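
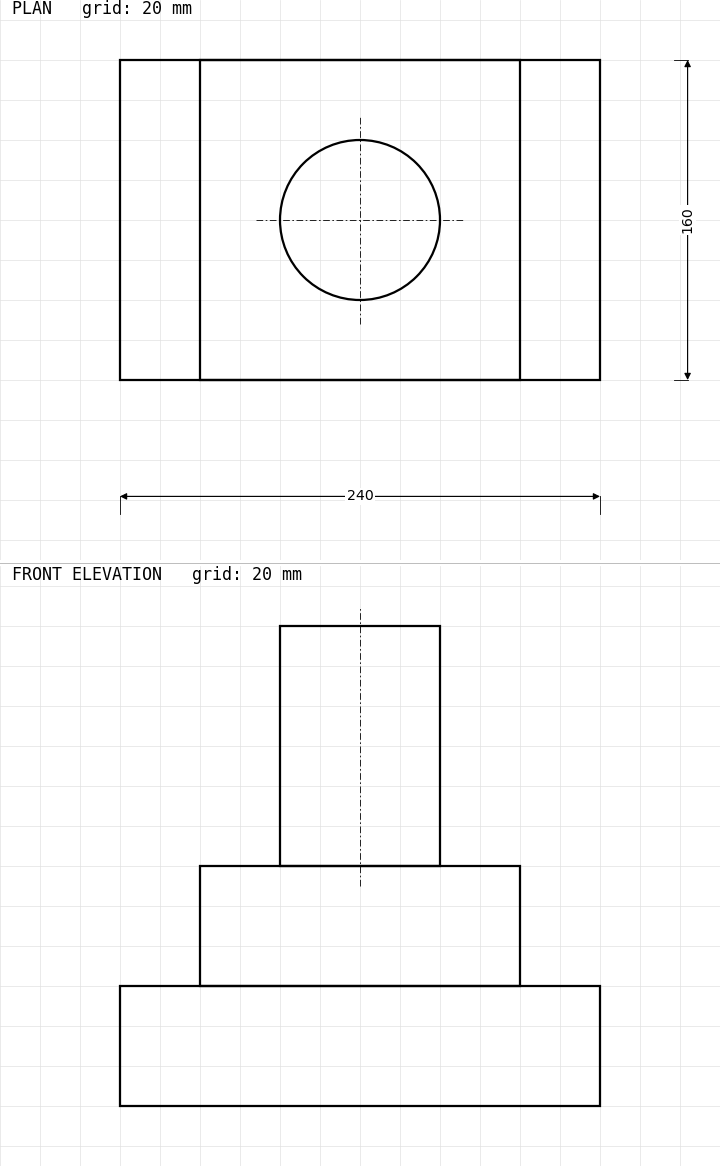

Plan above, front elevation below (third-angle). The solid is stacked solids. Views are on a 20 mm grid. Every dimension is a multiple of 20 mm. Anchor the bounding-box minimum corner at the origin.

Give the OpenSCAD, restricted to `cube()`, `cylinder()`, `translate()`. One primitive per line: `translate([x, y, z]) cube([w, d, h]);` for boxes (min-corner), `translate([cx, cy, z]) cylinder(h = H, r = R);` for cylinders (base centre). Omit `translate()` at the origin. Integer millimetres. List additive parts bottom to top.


cube([240, 160, 60]);
translate([40, 0, 60]) cube([160, 160, 60]);
translate([120, 80, 120]) cylinder(h = 120, r = 40);


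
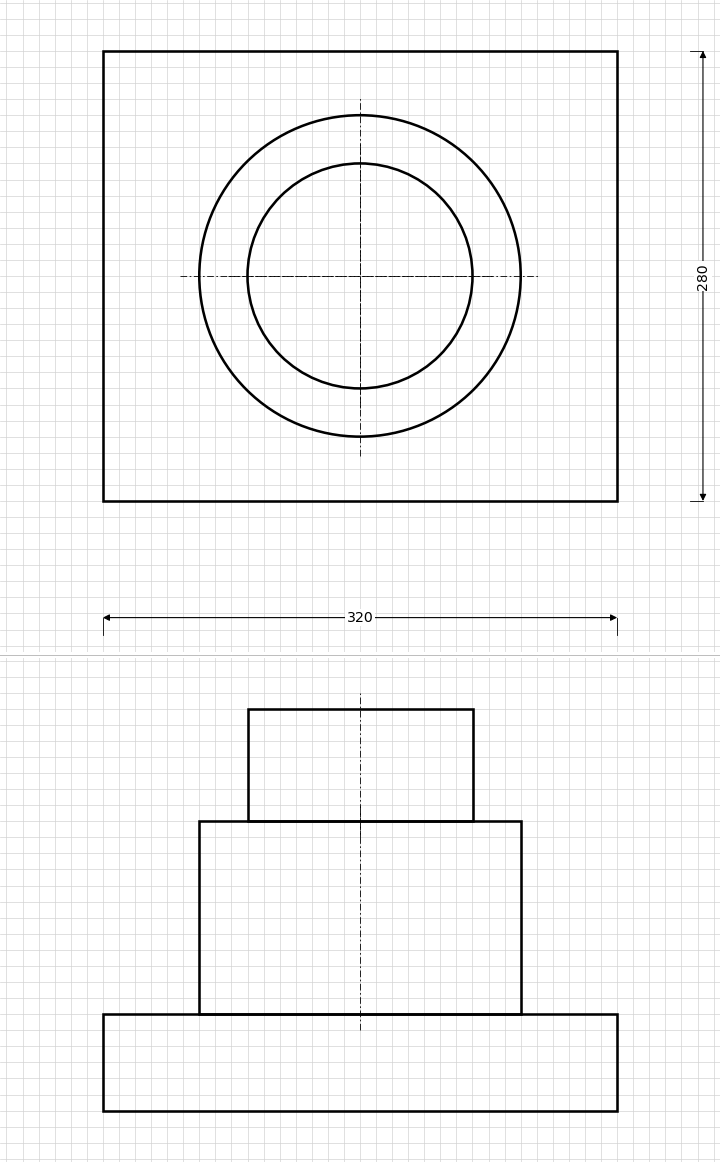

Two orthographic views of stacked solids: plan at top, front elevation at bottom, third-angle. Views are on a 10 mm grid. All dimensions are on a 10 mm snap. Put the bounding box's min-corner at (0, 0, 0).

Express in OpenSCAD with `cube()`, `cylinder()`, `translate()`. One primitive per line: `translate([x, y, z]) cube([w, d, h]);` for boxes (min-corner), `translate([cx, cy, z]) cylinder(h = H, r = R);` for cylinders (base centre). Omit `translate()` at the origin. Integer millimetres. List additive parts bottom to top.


cube([320, 280, 60]);
translate([160, 140, 60]) cylinder(h = 120, r = 100);
translate([160, 140, 180]) cylinder(h = 70, r = 70);


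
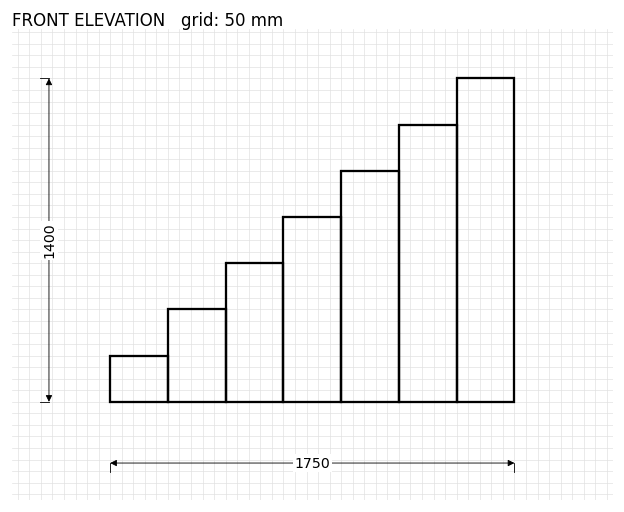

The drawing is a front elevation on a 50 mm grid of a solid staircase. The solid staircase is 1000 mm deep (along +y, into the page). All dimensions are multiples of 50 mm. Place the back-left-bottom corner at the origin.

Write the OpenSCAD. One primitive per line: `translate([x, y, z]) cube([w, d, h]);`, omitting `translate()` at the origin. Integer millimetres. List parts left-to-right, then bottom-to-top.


cube([250, 1000, 200]);
translate([250, 0, 0]) cube([250, 1000, 400]);
translate([500, 0, 0]) cube([250, 1000, 600]);
translate([750, 0, 0]) cube([250, 1000, 800]);
translate([1000, 0, 0]) cube([250, 1000, 1000]);
translate([1250, 0, 0]) cube([250, 1000, 1200]);
translate([1500, 0, 0]) cube([250, 1000, 1400]);


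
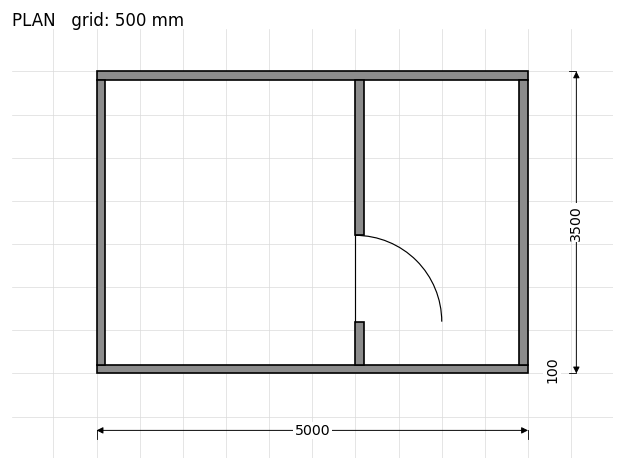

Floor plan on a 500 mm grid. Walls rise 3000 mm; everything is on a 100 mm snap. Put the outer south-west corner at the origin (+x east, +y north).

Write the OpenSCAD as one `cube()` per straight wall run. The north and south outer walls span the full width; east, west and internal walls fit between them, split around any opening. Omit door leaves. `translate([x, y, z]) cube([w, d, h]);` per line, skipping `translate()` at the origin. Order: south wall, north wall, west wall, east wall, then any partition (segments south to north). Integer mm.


cube([5000, 100, 3000]);
translate([0, 3400, 0]) cube([5000, 100, 3000]);
translate([0, 100, 0]) cube([100, 3300, 3000]);
translate([4900, 100, 0]) cube([100, 3300, 3000]);
translate([3000, 100, 0]) cube([100, 500, 3000]);
translate([3000, 1600, 0]) cube([100, 1800, 3000]);


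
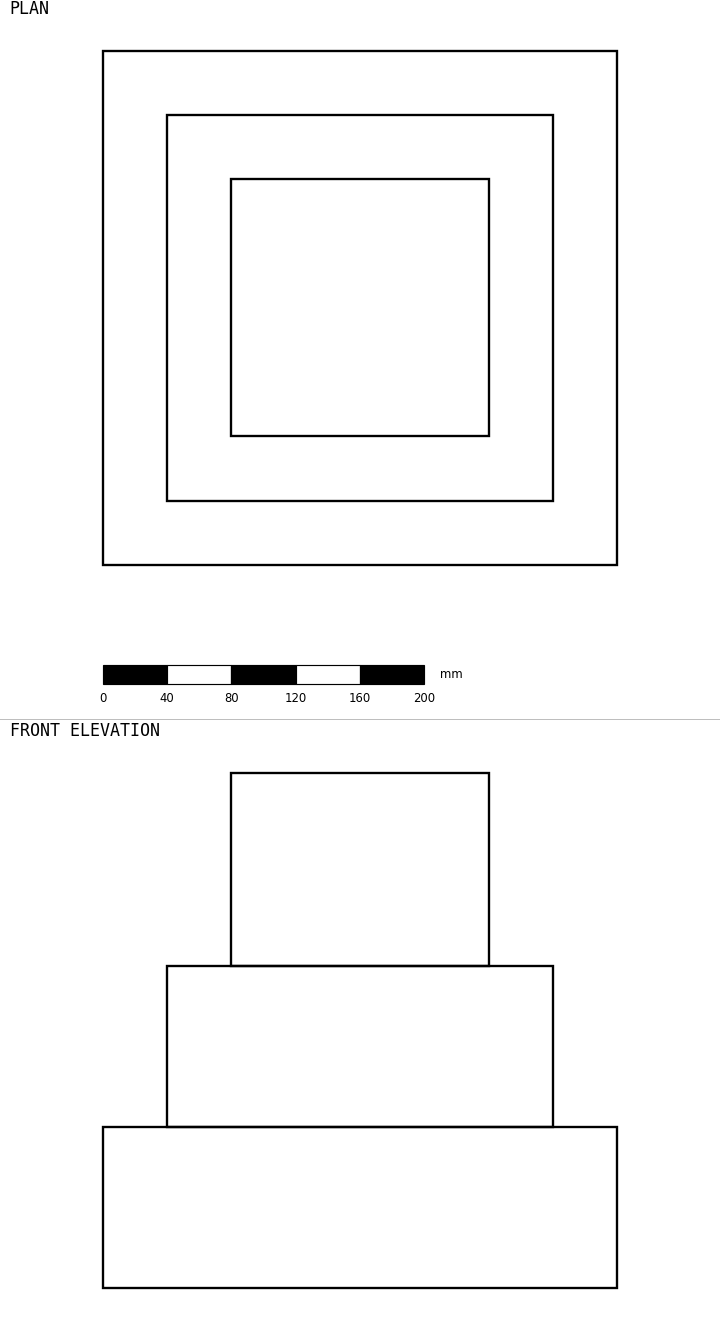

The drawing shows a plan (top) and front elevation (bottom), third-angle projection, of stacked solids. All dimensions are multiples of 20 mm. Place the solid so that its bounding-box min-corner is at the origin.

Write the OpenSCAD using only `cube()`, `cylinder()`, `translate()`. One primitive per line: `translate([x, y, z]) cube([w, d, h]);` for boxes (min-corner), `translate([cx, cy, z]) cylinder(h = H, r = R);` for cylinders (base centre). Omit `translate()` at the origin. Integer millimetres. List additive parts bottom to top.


cube([320, 320, 100]);
translate([40, 40, 100]) cube([240, 240, 100]);
translate([80, 80, 200]) cube([160, 160, 120]);


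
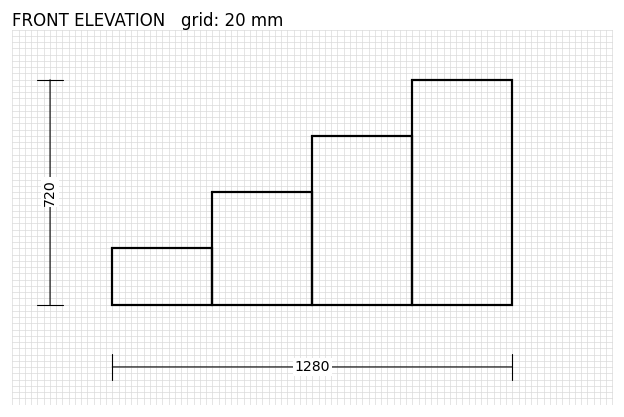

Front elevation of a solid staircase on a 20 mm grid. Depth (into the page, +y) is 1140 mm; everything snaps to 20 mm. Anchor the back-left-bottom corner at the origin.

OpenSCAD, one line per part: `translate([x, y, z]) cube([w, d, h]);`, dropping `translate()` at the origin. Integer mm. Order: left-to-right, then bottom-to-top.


cube([320, 1140, 180]);
translate([320, 0, 0]) cube([320, 1140, 360]);
translate([640, 0, 0]) cube([320, 1140, 540]);
translate([960, 0, 0]) cube([320, 1140, 720]);


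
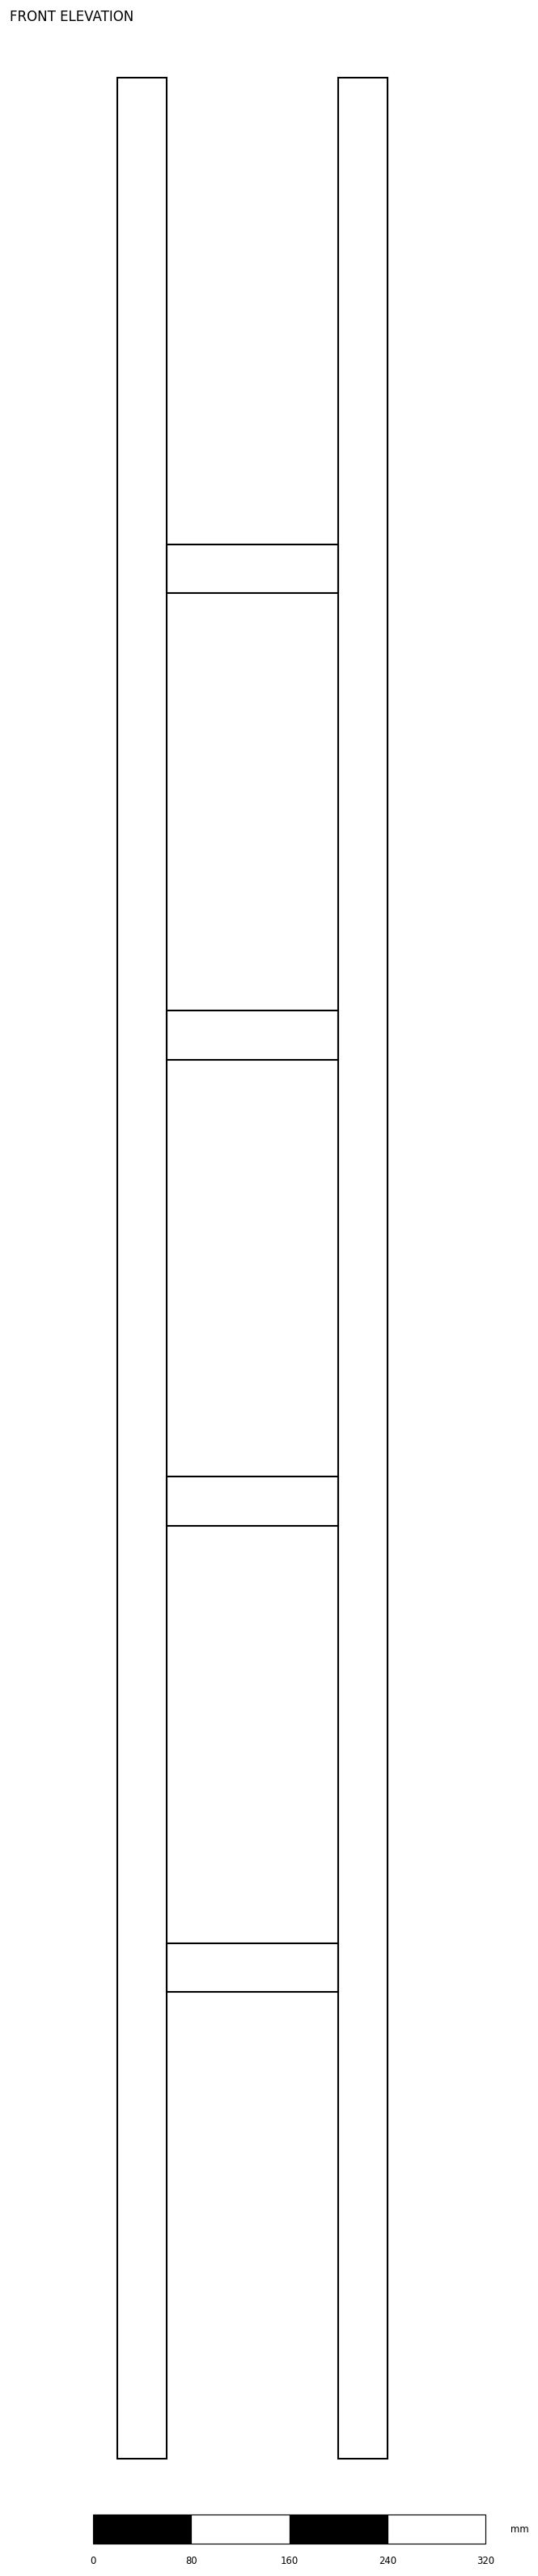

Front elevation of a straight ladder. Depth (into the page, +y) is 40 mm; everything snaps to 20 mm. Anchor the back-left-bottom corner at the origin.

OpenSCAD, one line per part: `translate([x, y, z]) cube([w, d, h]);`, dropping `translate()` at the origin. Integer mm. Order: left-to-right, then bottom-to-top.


cube([40, 40, 1940]);
translate([40, 0, 380]) cube([140, 40, 40]);
translate([40, 0, 760]) cube([140, 40, 40]);
translate([40, 0, 1140]) cube([140, 40, 40]);
translate([40, 0, 1520]) cube([140, 40, 40]);
translate([180, 0, 0]) cube([40, 40, 1940]);


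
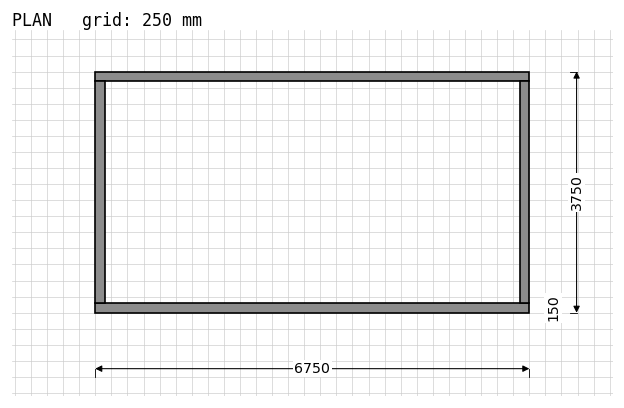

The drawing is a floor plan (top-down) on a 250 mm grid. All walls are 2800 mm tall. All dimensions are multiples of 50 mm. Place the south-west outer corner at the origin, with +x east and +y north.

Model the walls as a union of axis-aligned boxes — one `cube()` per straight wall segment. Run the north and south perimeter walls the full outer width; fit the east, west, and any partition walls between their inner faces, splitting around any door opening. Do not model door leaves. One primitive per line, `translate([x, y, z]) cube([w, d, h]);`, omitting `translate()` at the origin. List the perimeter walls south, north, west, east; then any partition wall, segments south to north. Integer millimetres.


cube([6750, 150, 2800]);
translate([0, 3600, 0]) cube([6750, 150, 2800]);
translate([0, 150, 0]) cube([150, 3450, 2800]);
translate([6600, 150, 0]) cube([150, 3450, 2800]);


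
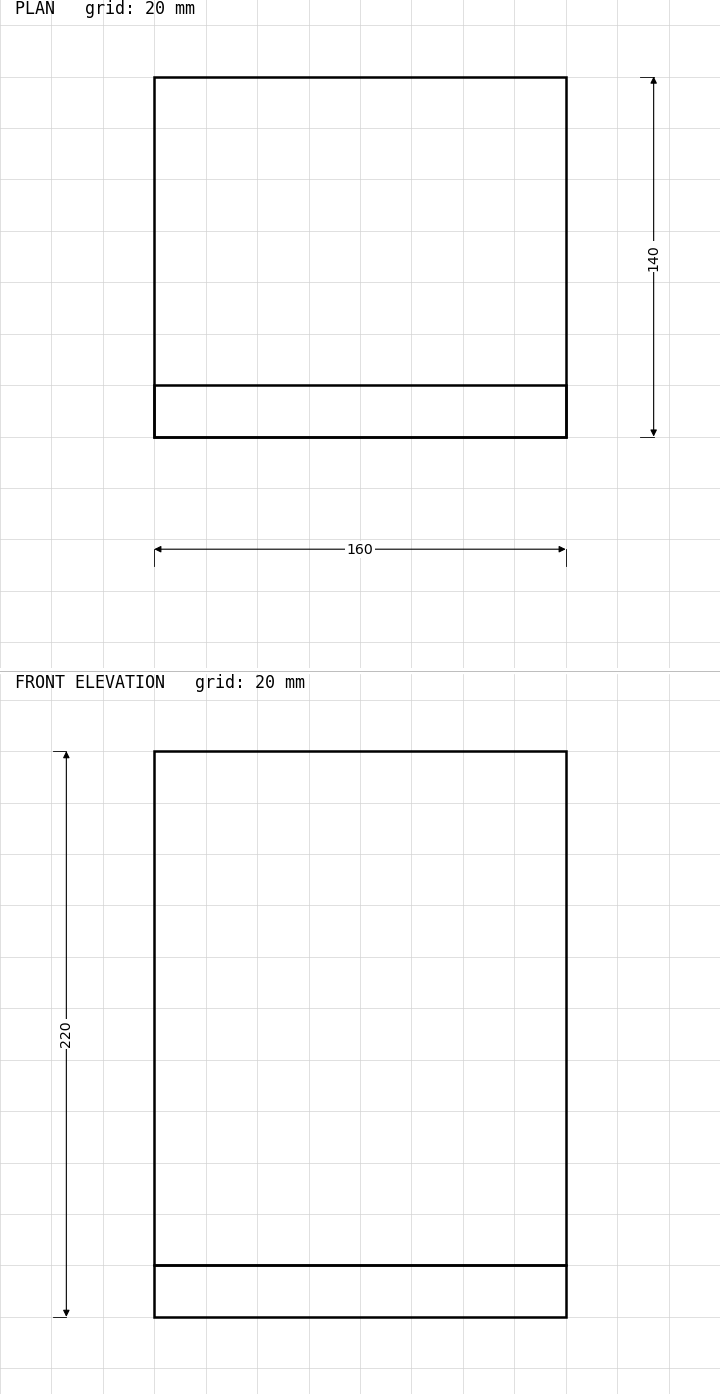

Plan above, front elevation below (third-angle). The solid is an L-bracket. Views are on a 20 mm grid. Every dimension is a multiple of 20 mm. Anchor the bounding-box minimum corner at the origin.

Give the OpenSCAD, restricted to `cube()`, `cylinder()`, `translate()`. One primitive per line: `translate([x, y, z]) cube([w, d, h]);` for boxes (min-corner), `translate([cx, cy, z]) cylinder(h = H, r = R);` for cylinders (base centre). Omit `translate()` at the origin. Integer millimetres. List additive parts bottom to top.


cube([160, 140, 20]);
translate([0, 0, 20]) cube([160, 20, 200]);


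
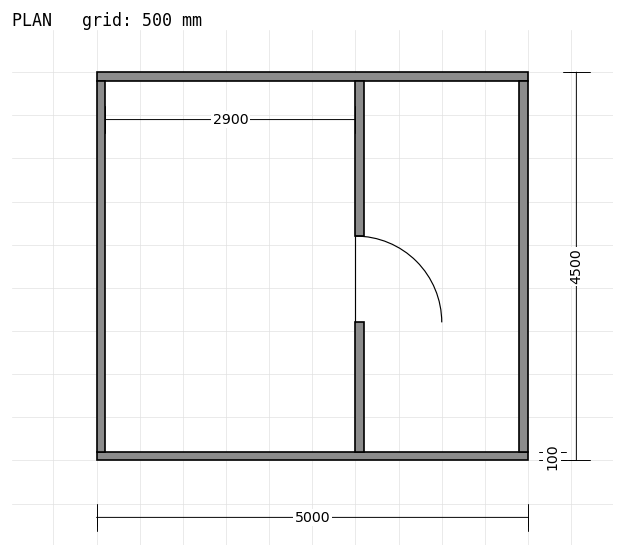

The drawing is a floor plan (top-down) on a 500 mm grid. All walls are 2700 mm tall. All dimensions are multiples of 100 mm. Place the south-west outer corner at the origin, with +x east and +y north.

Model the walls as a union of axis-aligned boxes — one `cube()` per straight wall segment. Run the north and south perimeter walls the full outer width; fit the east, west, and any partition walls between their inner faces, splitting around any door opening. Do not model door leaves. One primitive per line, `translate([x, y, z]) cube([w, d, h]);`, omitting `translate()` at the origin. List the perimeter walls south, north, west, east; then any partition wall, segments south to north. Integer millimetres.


cube([5000, 100, 2700]);
translate([0, 4400, 0]) cube([5000, 100, 2700]);
translate([0, 100, 0]) cube([100, 4300, 2700]);
translate([4900, 100, 0]) cube([100, 4300, 2700]);
translate([3000, 100, 0]) cube([100, 1500, 2700]);
translate([3000, 2600, 0]) cube([100, 1800, 2700]);


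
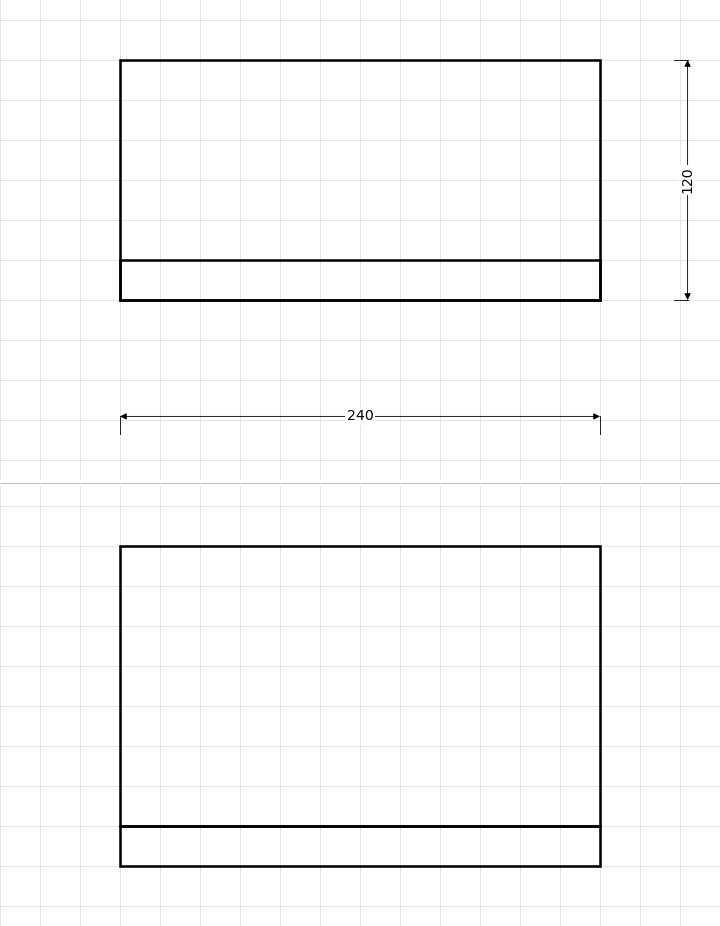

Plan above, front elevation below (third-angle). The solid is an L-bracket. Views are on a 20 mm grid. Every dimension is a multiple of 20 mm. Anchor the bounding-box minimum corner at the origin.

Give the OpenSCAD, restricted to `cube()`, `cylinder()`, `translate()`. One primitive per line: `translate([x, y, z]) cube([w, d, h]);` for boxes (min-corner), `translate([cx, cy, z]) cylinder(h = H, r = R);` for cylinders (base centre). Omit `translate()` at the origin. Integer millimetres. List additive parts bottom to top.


cube([240, 120, 20]);
translate([0, 0, 20]) cube([240, 20, 140]);


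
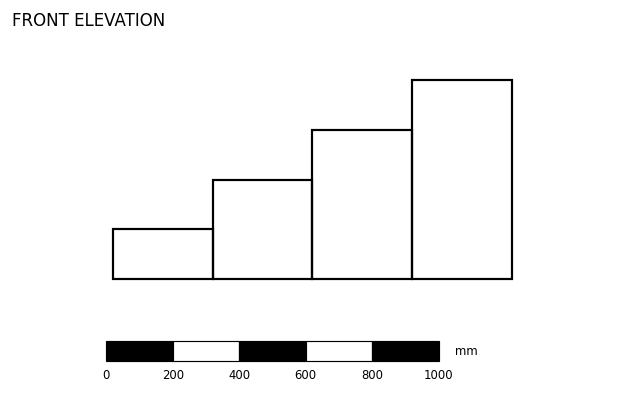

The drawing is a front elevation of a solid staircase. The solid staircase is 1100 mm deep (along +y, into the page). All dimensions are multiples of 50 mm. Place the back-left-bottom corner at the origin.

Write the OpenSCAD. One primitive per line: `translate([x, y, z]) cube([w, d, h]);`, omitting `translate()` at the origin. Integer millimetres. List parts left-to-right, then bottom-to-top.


cube([300, 1100, 150]);
translate([300, 0, 0]) cube([300, 1100, 300]);
translate([600, 0, 0]) cube([300, 1100, 450]);
translate([900, 0, 0]) cube([300, 1100, 600]);


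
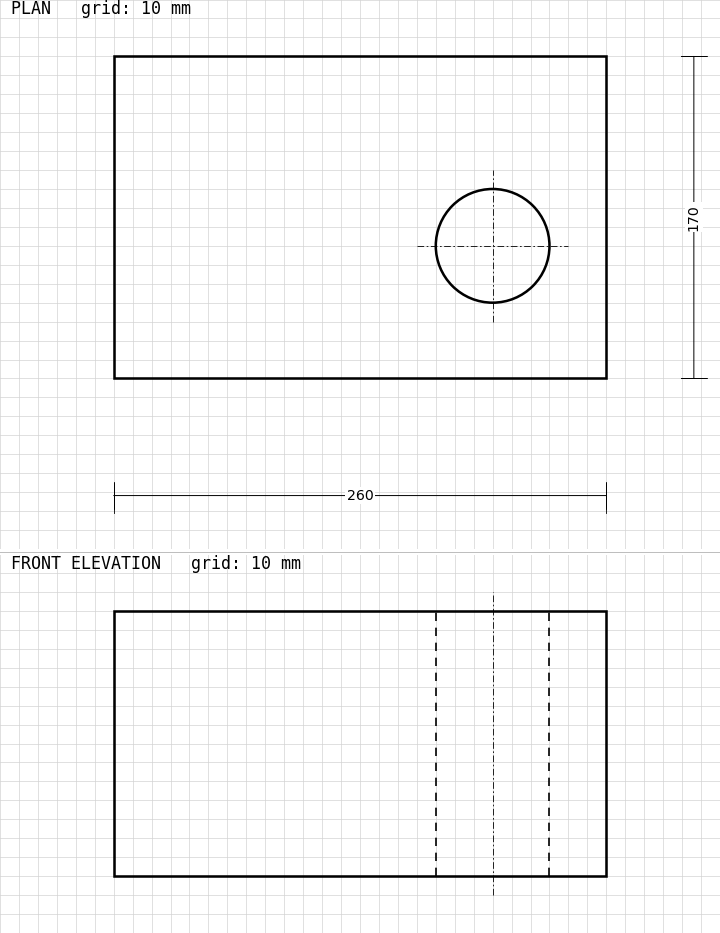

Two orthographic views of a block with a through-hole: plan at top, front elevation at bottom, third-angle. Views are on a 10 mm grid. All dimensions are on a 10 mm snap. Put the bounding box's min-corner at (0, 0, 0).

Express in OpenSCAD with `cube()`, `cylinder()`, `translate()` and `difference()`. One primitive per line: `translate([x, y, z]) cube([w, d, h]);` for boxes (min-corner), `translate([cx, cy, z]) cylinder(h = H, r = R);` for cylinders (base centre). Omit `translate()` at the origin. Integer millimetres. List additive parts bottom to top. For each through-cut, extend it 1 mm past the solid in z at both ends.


difference() {
  cube([260, 170, 140]);
  translate([200, 70, -1]) cylinder(h = 142, r = 30);
}


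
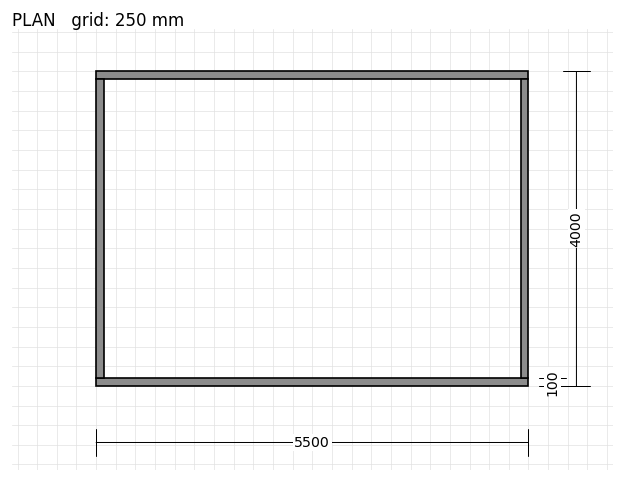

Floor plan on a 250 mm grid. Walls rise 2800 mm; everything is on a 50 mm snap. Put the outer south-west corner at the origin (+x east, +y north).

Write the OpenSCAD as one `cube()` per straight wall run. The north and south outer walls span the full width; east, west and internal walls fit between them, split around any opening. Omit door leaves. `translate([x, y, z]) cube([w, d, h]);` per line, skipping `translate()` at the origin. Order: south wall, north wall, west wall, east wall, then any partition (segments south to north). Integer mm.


cube([5500, 100, 2800]);
translate([0, 3900, 0]) cube([5500, 100, 2800]);
translate([0, 100, 0]) cube([100, 3800, 2800]);
translate([5400, 100, 0]) cube([100, 3800, 2800]);


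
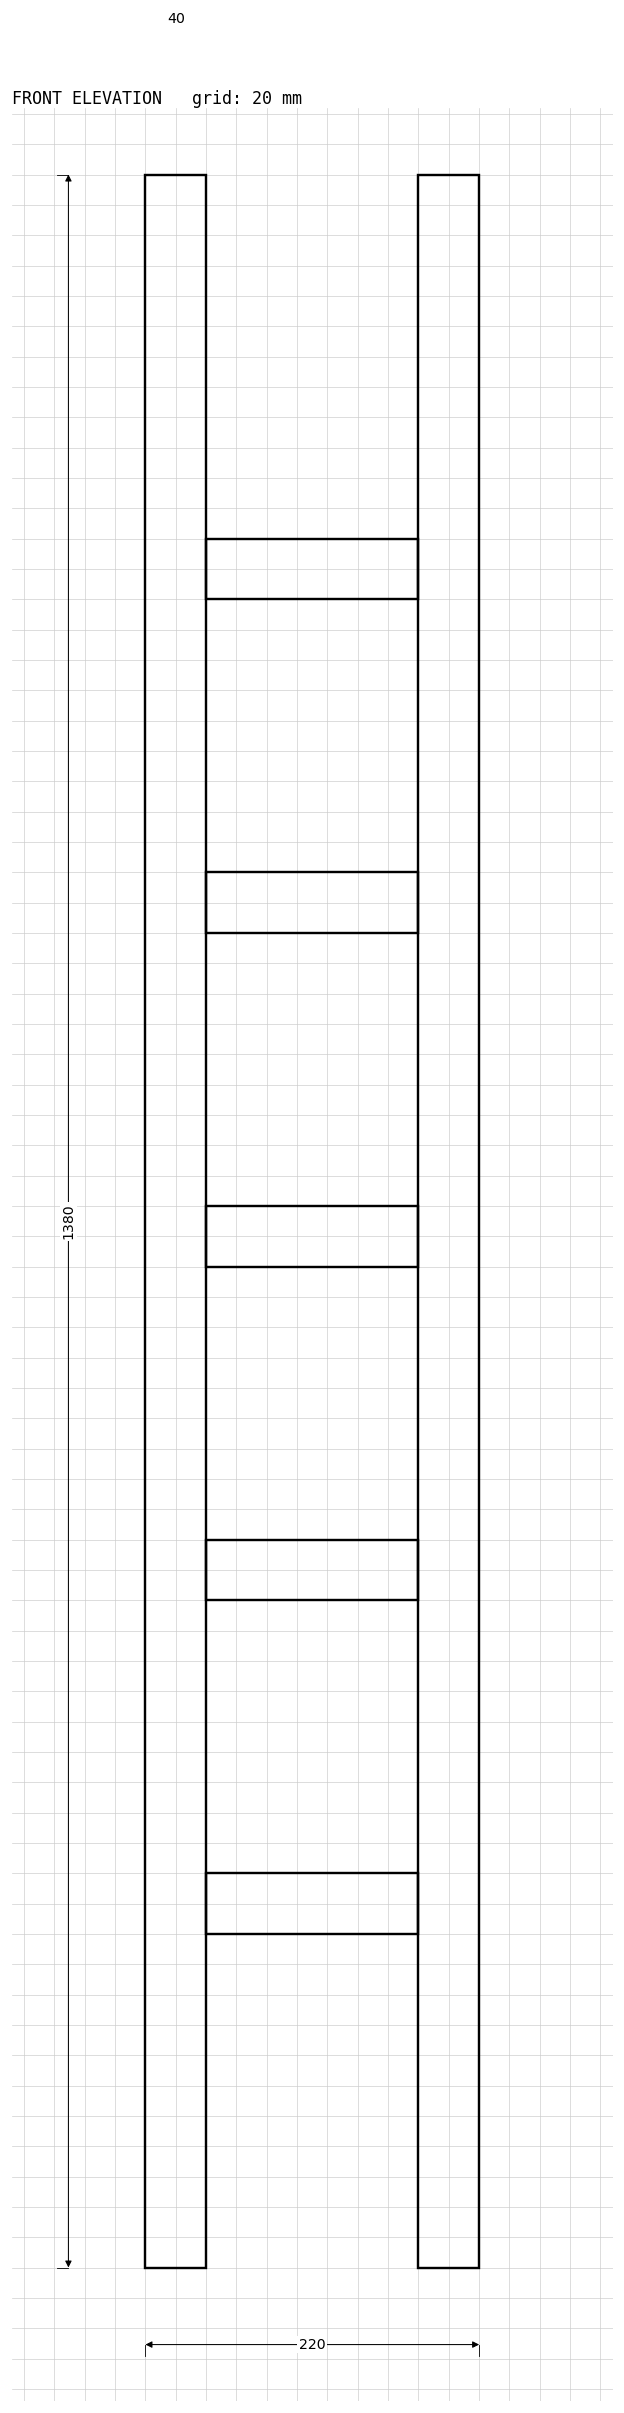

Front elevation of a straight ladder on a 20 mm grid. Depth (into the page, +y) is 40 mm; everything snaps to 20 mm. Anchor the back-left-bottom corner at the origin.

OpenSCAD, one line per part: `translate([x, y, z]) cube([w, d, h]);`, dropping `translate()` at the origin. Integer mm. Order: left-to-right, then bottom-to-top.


cube([40, 40, 1380]);
translate([40, 0, 220]) cube([140, 40, 40]);
translate([40, 0, 440]) cube([140, 40, 40]);
translate([40, 0, 660]) cube([140, 40, 40]);
translate([40, 0, 880]) cube([140, 40, 40]);
translate([40, 0, 1100]) cube([140, 40, 40]);
translate([180, 0, 0]) cube([40, 40, 1380]);


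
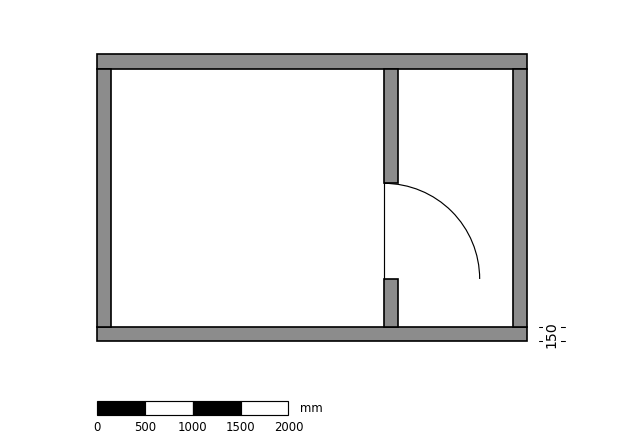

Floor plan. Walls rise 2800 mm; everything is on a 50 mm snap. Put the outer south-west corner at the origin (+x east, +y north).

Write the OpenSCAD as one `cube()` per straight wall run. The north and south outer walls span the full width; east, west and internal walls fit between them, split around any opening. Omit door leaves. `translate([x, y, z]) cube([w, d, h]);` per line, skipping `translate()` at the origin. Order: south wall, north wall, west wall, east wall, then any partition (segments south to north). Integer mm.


cube([4500, 150, 2800]);
translate([0, 2850, 0]) cube([4500, 150, 2800]);
translate([0, 150, 0]) cube([150, 2700, 2800]);
translate([4350, 150, 0]) cube([150, 2700, 2800]);
translate([3000, 150, 0]) cube([150, 500, 2800]);
translate([3000, 1650, 0]) cube([150, 1200, 2800]);


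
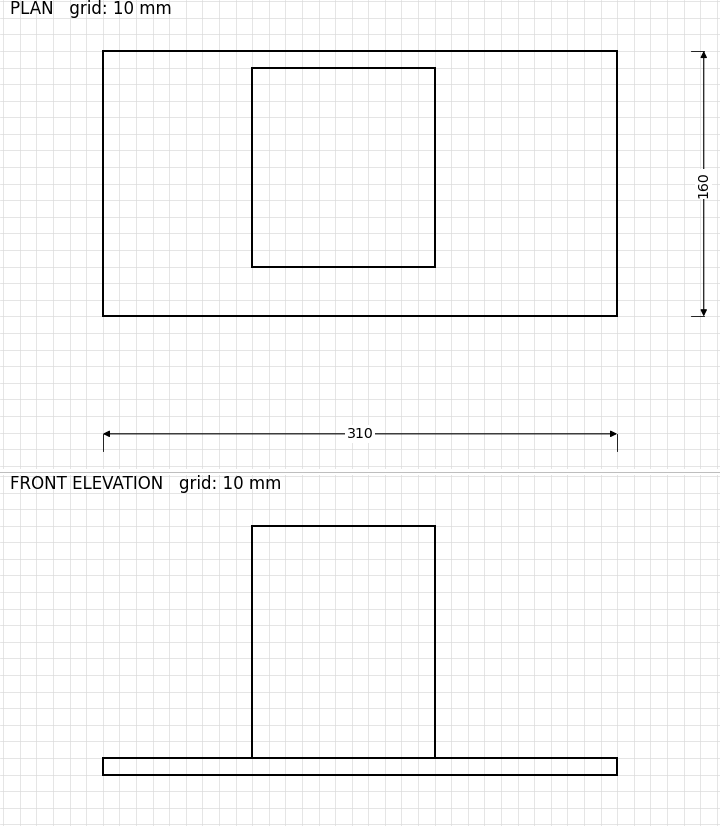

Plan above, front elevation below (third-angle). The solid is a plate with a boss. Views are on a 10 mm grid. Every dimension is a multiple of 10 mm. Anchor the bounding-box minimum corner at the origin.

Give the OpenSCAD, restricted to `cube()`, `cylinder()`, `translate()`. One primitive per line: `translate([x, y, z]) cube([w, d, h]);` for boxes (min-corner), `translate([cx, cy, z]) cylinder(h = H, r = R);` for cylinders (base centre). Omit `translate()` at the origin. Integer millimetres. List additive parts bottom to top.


cube([310, 160, 10]);
translate([90, 30, 10]) cube([110, 120, 140]);


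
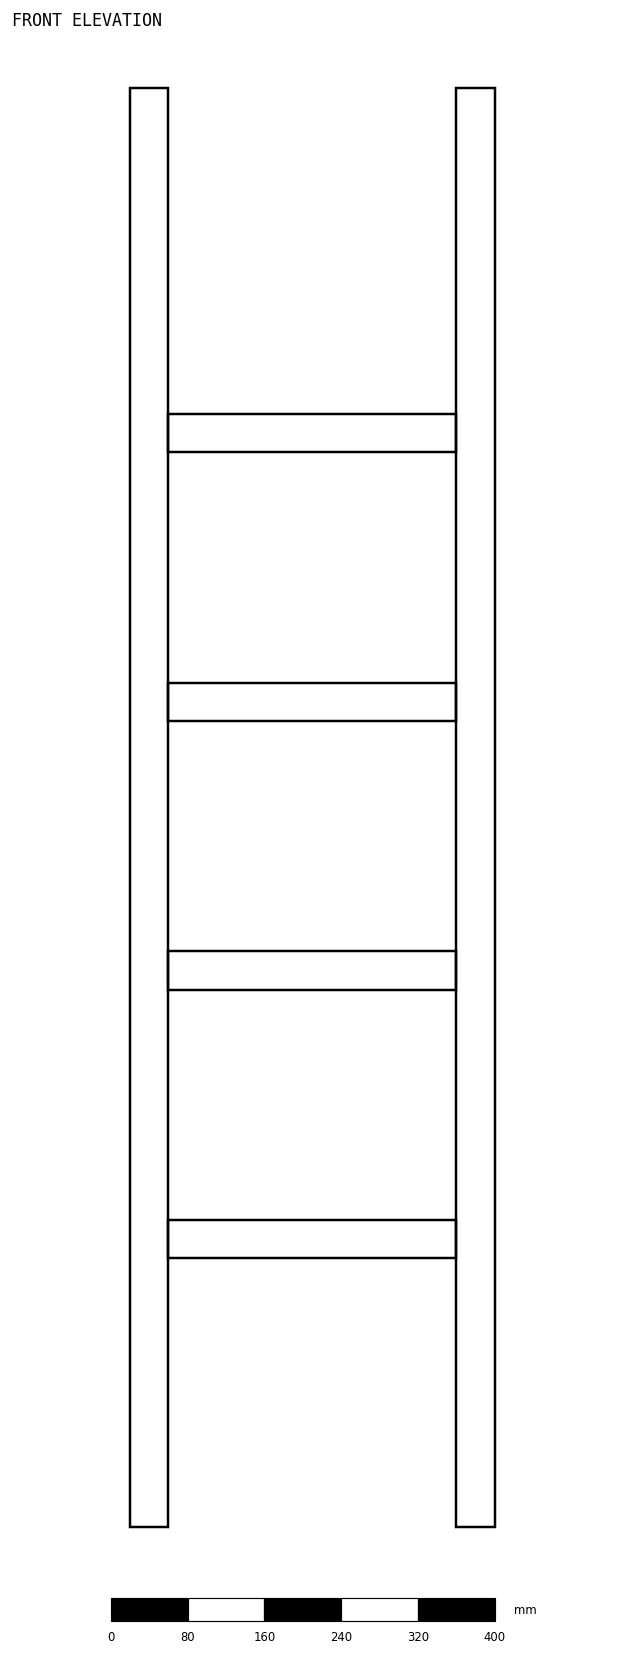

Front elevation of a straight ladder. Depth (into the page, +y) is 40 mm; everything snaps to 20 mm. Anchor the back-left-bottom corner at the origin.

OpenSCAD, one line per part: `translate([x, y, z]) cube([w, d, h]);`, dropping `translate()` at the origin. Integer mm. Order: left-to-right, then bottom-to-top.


cube([40, 40, 1500]);
translate([40, 0, 280]) cube([300, 40, 40]);
translate([40, 0, 560]) cube([300, 40, 40]);
translate([40, 0, 840]) cube([300, 40, 40]);
translate([40, 0, 1120]) cube([300, 40, 40]);
translate([340, 0, 0]) cube([40, 40, 1500]);


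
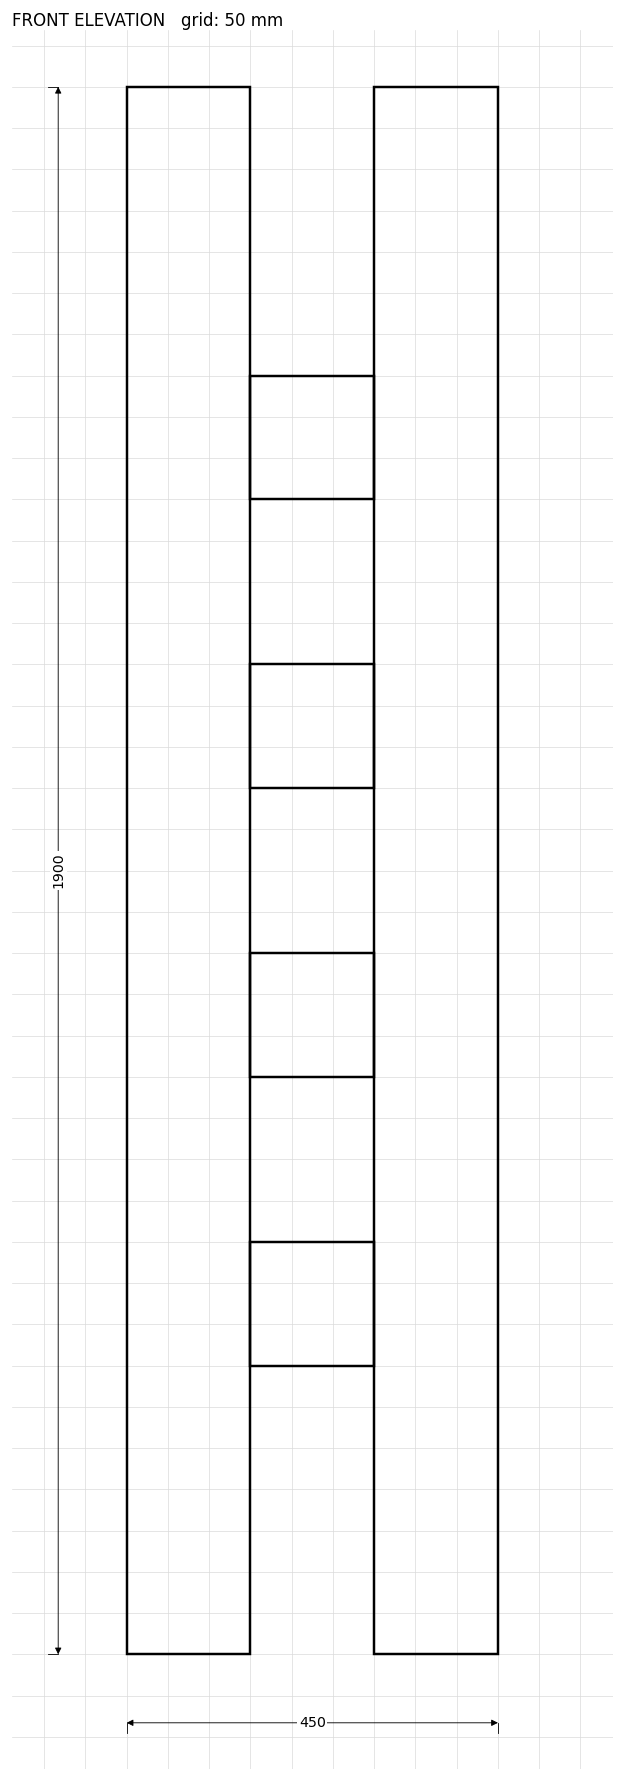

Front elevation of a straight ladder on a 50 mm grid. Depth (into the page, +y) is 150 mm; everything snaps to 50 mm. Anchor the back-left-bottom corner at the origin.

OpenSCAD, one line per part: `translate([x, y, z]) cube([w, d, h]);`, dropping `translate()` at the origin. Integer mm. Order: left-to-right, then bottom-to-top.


cube([150, 150, 1900]);
translate([150, 0, 350]) cube([150, 150, 150]);
translate([150, 0, 700]) cube([150, 150, 150]);
translate([150, 0, 1050]) cube([150, 150, 150]);
translate([150, 0, 1400]) cube([150, 150, 150]);
translate([300, 0, 0]) cube([150, 150, 1900]);


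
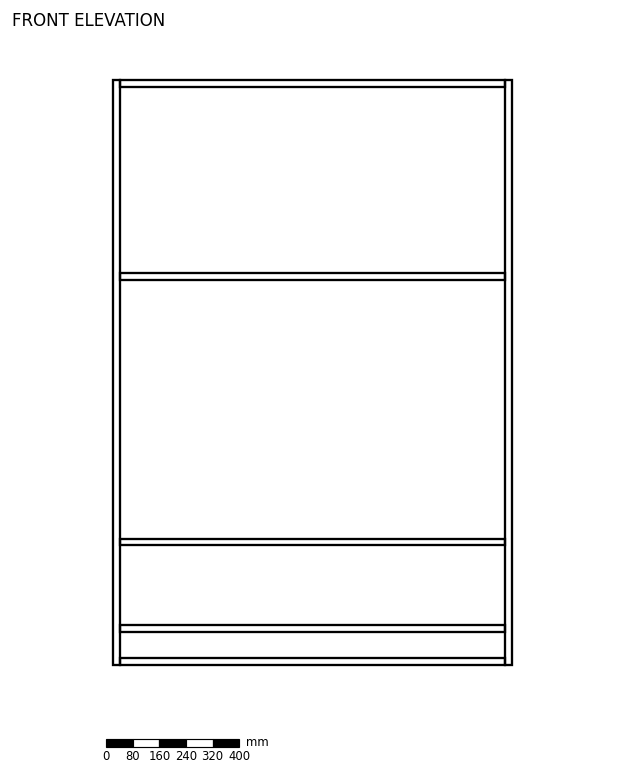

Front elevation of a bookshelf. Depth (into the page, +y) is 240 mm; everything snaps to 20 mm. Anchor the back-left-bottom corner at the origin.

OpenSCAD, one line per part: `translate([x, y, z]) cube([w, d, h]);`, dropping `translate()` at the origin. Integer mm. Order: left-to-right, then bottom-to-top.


cube([20, 240, 1760]);
translate([20, 0, 0]) cube([1160, 240, 20]);
translate([20, 0, 100]) cube([1160, 240, 20]);
translate([20, 0, 360]) cube([1160, 240, 20]);
translate([20, 0, 1160]) cube([1160, 240, 20]);
translate([20, 0, 1740]) cube([1160, 240, 20]);
translate([1180, 0, 0]) cube([20, 240, 1760]);


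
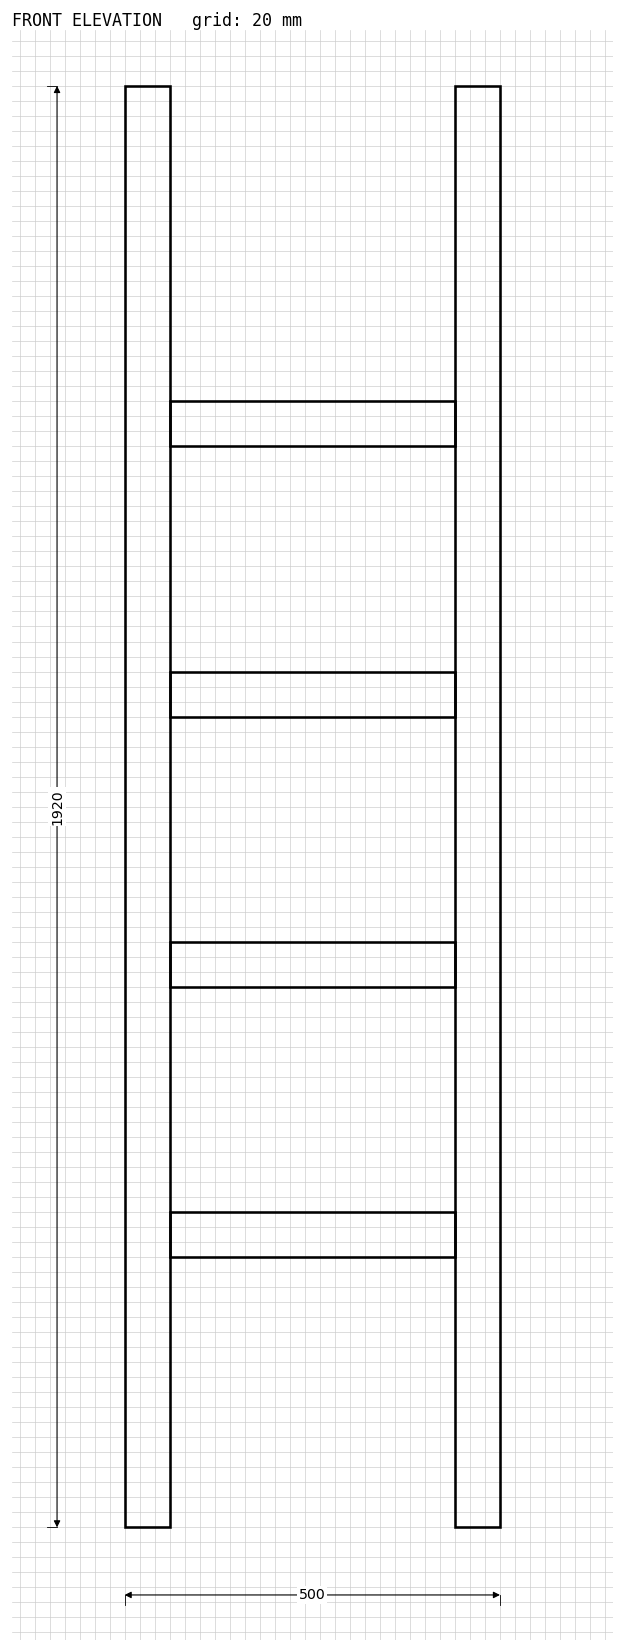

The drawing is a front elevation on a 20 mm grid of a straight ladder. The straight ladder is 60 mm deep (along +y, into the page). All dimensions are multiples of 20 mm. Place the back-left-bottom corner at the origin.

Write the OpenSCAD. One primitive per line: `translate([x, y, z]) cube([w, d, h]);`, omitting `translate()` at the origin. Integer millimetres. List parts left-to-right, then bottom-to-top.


cube([60, 60, 1920]);
translate([60, 0, 360]) cube([380, 60, 60]);
translate([60, 0, 720]) cube([380, 60, 60]);
translate([60, 0, 1080]) cube([380, 60, 60]);
translate([60, 0, 1440]) cube([380, 60, 60]);
translate([440, 0, 0]) cube([60, 60, 1920]);


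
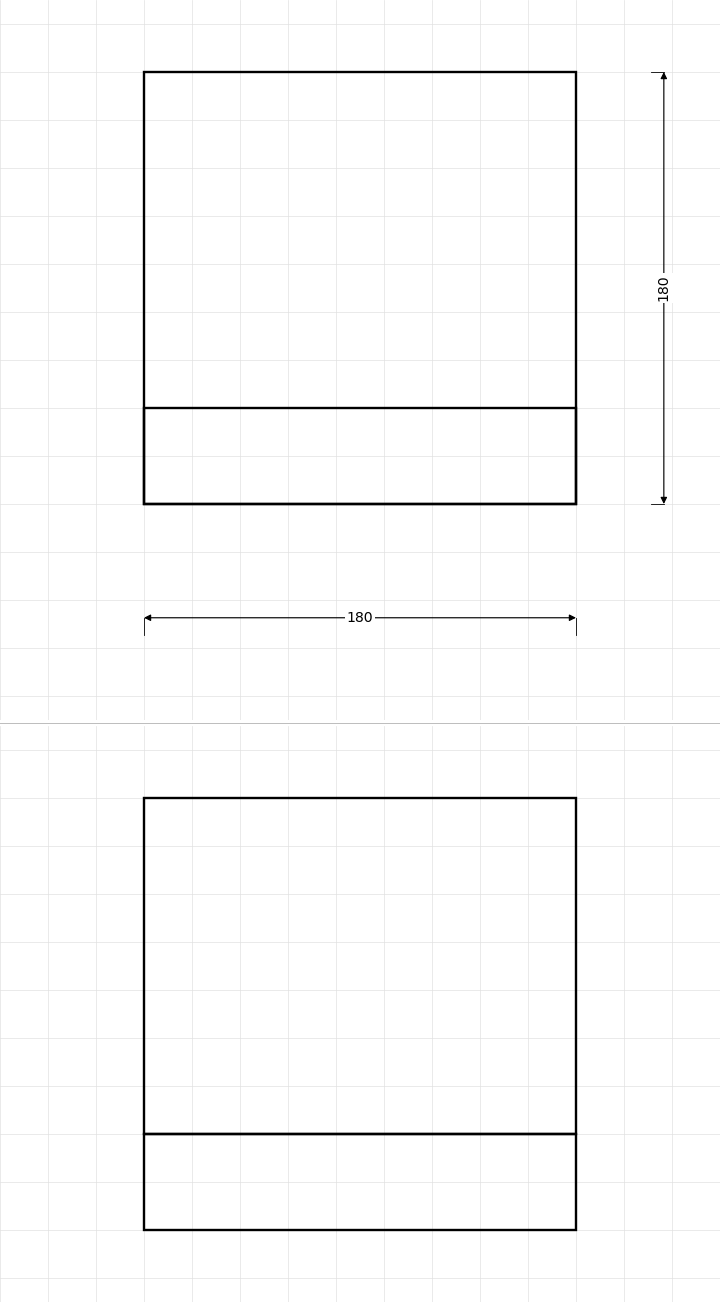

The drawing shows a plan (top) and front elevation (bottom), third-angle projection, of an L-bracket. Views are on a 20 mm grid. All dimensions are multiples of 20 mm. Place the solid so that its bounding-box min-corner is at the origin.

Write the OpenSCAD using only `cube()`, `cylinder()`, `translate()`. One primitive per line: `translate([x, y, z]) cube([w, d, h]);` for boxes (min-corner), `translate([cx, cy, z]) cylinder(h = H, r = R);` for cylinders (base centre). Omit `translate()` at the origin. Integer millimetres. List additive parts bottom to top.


cube([180, 180, 40]);
translate([0, 0, 40]) cube([180, 40, 140]);


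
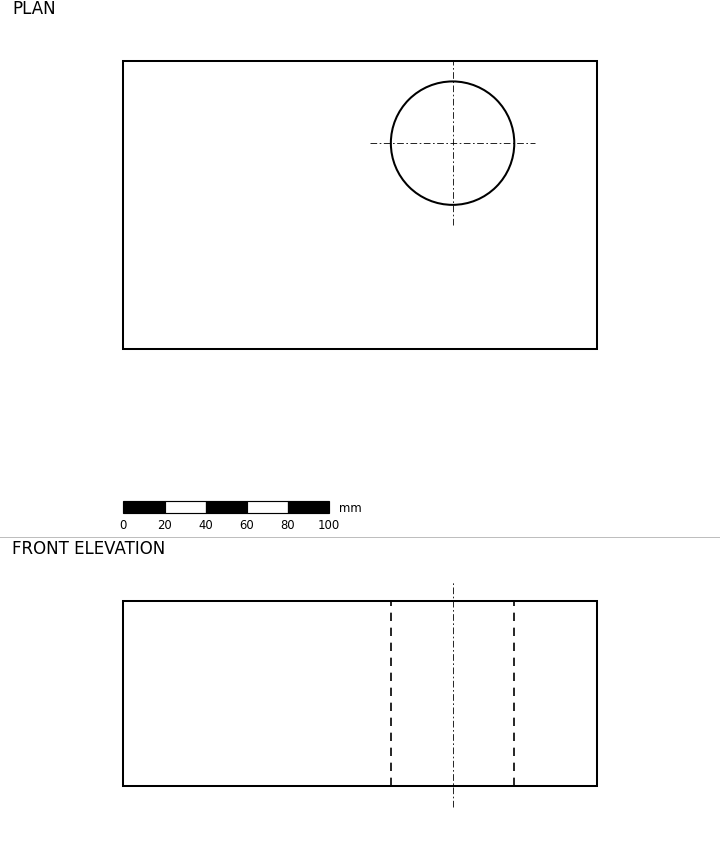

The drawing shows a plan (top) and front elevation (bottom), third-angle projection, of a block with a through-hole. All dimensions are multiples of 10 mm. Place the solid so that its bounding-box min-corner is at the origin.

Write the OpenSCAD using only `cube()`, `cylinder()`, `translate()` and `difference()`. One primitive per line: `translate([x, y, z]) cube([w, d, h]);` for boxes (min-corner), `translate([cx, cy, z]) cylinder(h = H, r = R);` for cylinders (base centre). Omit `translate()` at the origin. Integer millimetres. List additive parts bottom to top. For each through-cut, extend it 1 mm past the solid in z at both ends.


difference() {
  cube([230, 140, 90]);
  translate([160, 100, -1]) cylinder(h = 92, r = 30);
}


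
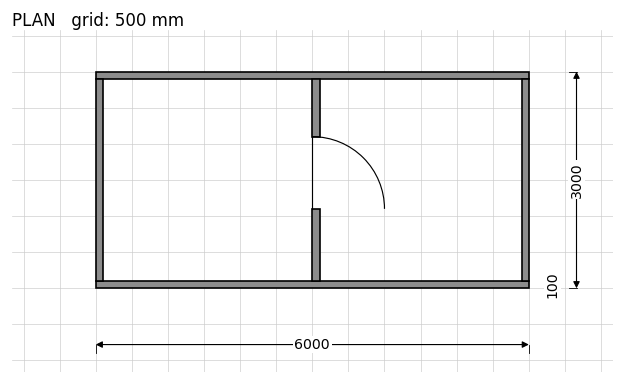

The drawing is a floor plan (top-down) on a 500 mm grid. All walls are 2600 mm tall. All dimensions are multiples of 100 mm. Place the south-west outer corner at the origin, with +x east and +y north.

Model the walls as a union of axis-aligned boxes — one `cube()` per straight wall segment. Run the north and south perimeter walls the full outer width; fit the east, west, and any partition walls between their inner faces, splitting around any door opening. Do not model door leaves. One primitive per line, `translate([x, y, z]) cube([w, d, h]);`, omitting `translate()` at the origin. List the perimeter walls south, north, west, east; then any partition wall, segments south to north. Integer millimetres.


cube([6000, 100, 2600]);
translate([0, 2900, 0]) cube([6000, 100, 2600]);
translate([0, 100, 0]) cube([100, 2800, 2600]);
translate([5900, 100, 0]) cube([100, 2800, 2600]);
translate([3000, 100, 0]) cube([100, 1000, 2600]);
translate([3000, 2100, 0]) cube([100, 800, 2600]);


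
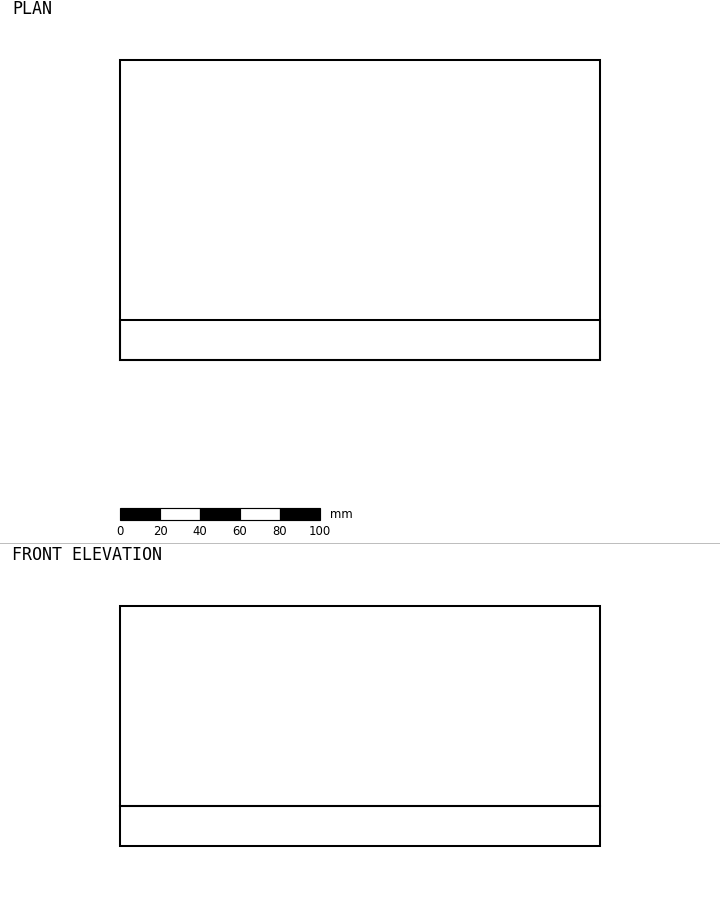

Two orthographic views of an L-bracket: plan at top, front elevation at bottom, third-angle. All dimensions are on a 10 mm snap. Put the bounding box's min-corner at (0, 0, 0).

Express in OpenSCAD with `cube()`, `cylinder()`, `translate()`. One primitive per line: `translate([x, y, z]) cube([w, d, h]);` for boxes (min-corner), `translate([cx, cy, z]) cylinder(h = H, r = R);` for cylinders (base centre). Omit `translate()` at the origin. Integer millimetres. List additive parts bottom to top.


cube([240, 150, 20]);
translate([0, 0, 20]) cube([240, 20, 100]);


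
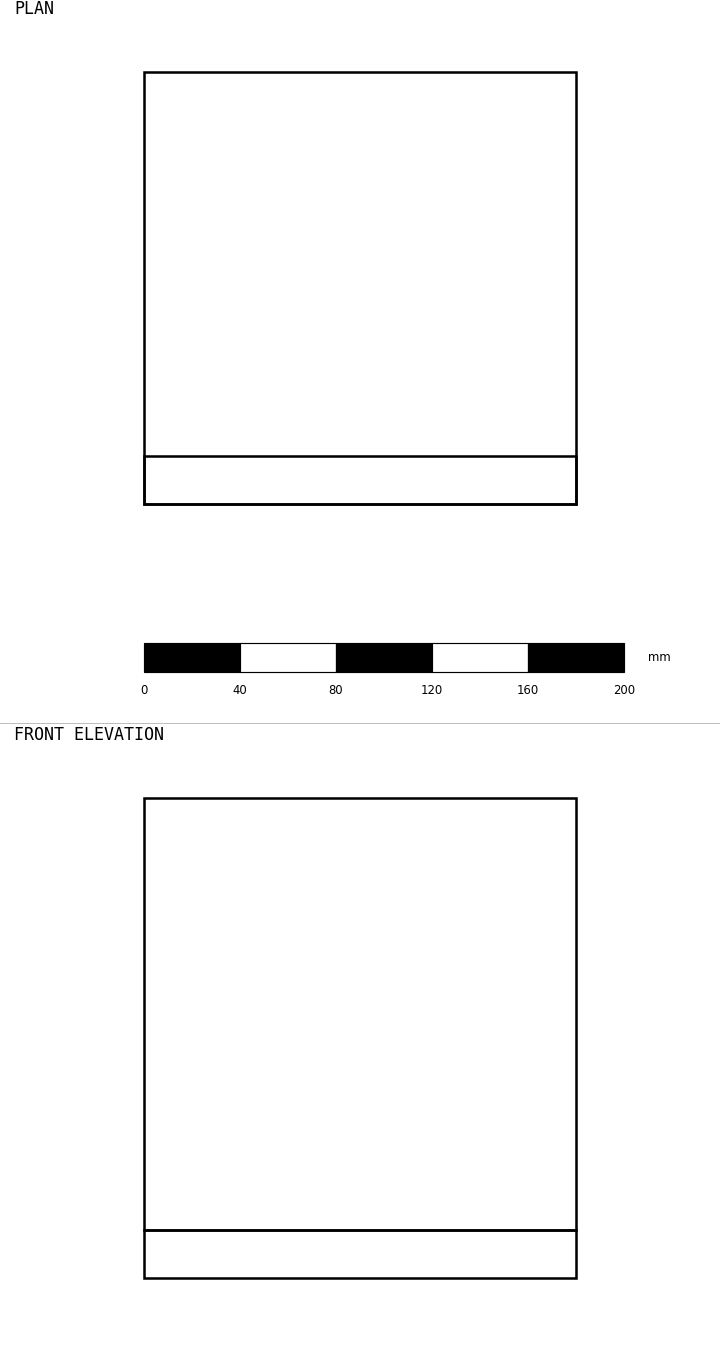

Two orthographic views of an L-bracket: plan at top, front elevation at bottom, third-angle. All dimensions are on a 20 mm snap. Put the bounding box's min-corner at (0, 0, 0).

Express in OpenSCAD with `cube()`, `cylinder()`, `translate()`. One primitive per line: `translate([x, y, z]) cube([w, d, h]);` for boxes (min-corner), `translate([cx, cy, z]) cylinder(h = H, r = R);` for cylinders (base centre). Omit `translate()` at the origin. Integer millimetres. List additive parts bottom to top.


cube([180, 180, 20]);
translate([0, 0, 20]) cube([180, 20, 180]);


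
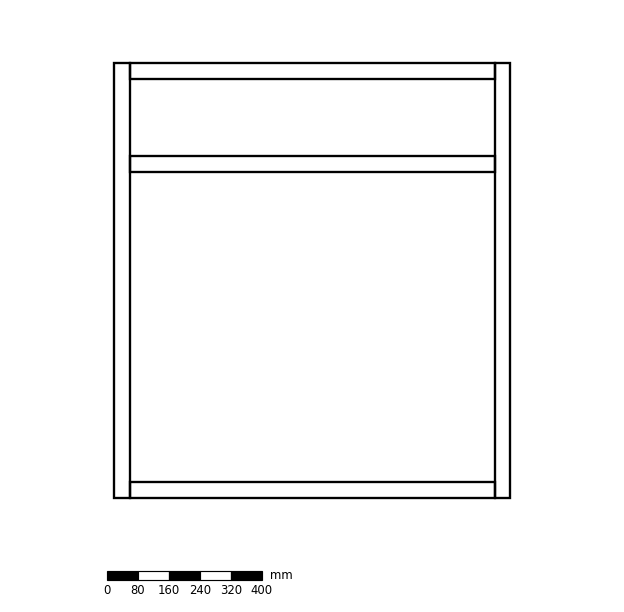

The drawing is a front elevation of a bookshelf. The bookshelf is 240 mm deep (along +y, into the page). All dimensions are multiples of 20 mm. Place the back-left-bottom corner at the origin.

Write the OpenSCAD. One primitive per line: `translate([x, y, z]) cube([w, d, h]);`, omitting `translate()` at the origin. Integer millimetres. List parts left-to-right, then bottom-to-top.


cube([40, 240, 1120]);
translate([40, 0, 0]) cube([940, 240, 40]);
translate([40, 0, 840]) cube([940, 240, 40]);
translate([40, 0, 1080]) cube([940, 240, 40]);
translate([980, 0, 0]) cube([40, 240, 1120]);


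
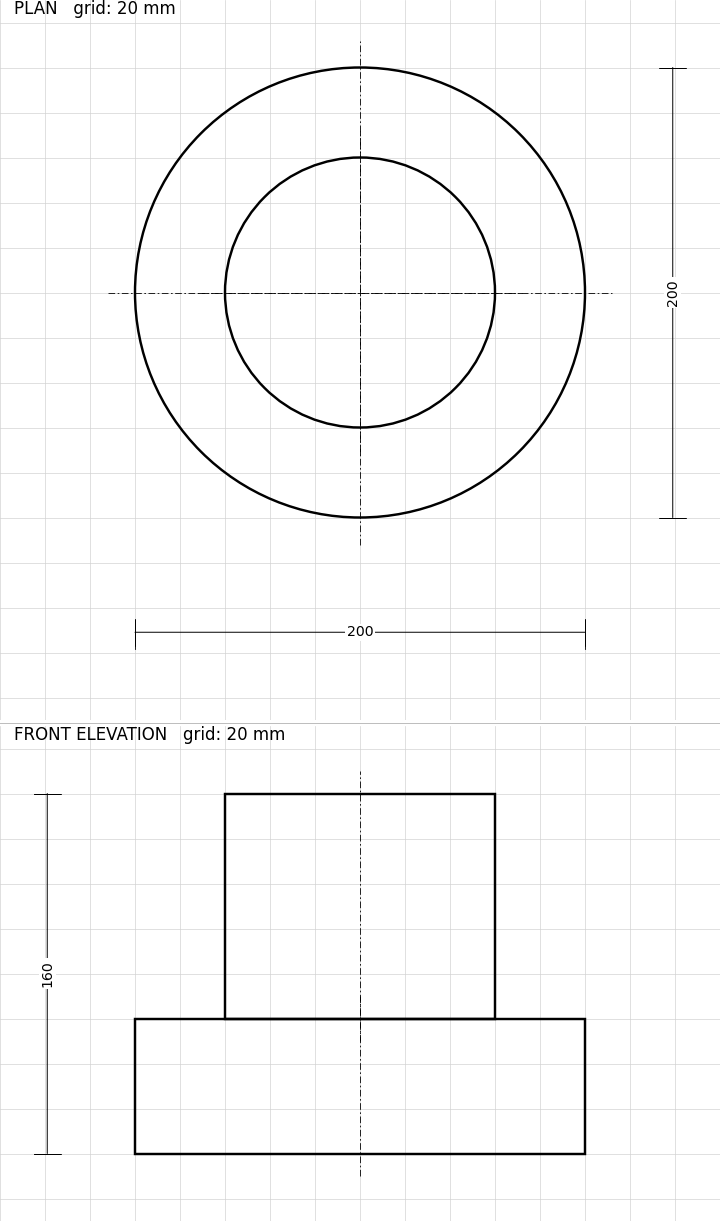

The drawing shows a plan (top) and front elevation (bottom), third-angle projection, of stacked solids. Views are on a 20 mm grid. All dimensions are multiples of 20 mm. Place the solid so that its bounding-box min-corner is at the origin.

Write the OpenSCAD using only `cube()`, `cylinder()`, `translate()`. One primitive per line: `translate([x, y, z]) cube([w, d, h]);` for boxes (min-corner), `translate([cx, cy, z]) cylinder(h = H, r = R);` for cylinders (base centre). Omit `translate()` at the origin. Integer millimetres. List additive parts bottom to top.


translate([100, 100, 0]) cylinder(h = 60, r = 100);
translate([100, 100, 60]) cylinder(h = 100, r = 60);


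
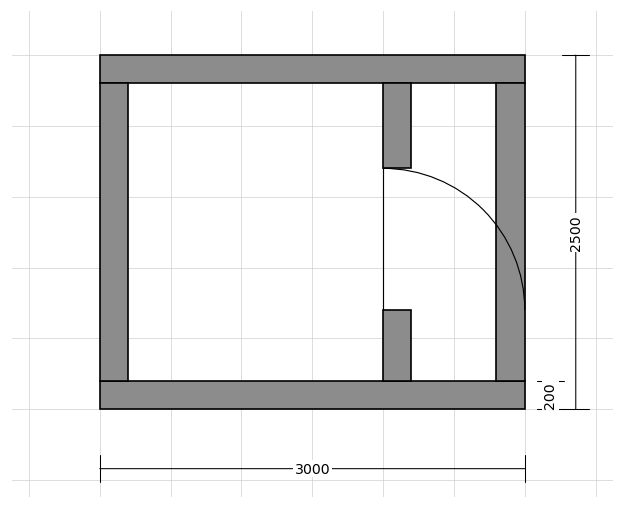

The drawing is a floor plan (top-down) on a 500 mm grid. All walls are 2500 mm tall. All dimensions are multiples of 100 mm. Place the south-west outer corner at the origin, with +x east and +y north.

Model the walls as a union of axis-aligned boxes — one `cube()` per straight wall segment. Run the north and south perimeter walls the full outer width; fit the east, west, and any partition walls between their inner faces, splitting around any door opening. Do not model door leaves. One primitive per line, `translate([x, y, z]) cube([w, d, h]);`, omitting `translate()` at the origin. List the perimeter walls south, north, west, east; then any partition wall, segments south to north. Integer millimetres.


cube([3000, 200, 2500]);
translate([0, 2300, 0]) cube([3000, 200, 2500]);
translate([0, 200, 0]) cube([200, 2100, 2500]);
translate([2800, 200, 0]) cube([200, 2100, 2500]);
translate([2000, 200, 0]) cube([200, 500, 2500]);
translate([2000, 1700, 0]) cube([200, 600, 2500]);


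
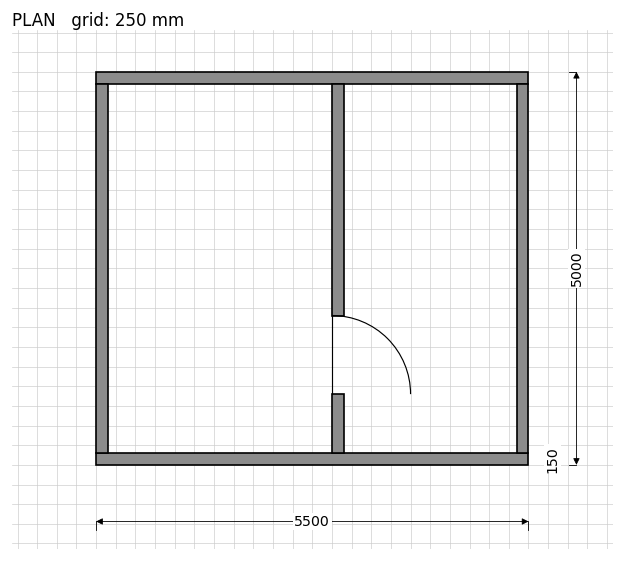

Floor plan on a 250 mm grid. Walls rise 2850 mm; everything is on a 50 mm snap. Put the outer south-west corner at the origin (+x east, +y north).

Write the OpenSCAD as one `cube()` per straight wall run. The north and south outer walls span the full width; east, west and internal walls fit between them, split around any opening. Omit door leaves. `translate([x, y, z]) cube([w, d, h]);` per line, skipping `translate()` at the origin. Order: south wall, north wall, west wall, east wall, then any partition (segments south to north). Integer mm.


cube([5500, 150, 2850]);
translate([0, 4850, 0]) cube([5500, 150, 2850]);
translate([0, 150, 0]) cube([150, 4700, 2850]);
translate([5350, 150, 0]) cube([150, 4700, 2850]);
translate([3000, 150, 0]) cube([150, 750, 2850]);
translate([3000, 1900, 0]) cube([150, 2950, 2850]);


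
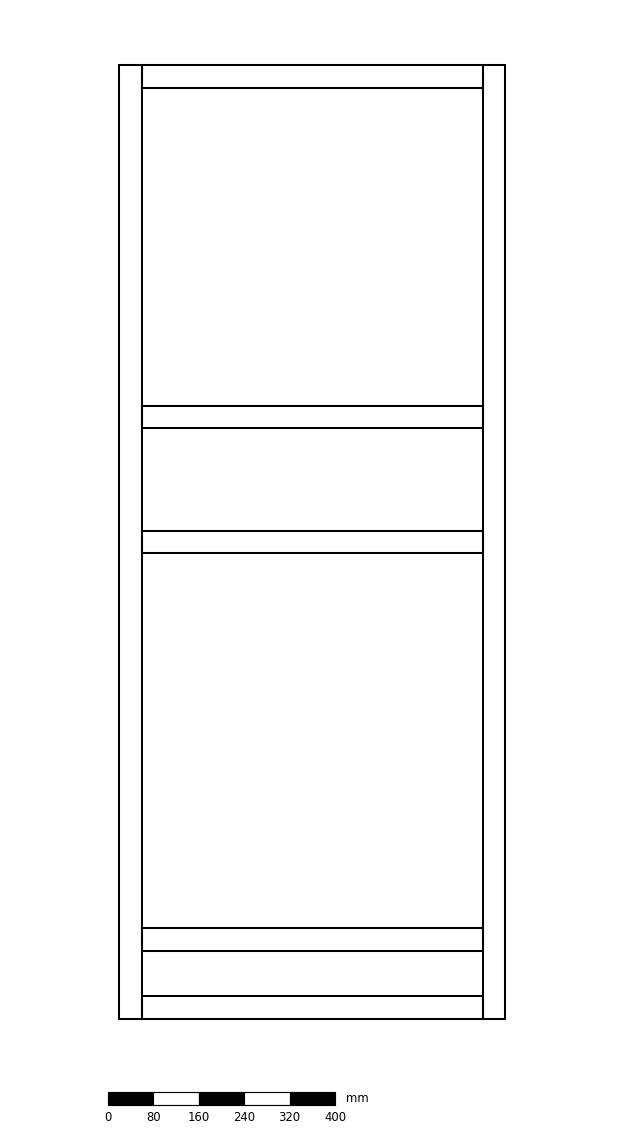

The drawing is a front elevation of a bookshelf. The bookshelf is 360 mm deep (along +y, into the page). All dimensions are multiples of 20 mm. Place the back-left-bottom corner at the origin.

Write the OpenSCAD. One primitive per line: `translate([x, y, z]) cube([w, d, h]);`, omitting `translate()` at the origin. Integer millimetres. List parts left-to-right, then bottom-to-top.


cube([40, 360, 1680]);
translate([40, 0, 0]) cube([600, 360, 40]);
translate([40, 0, 120]) cube([600, 360, 40]);
translate([40, 0, 820]) cube([600, 360, 40]);
translate([40, 0, 1040]) cube([600, 360, 40]);
translate([40, 0, 1640]) cube([600, 360, 40]);
translate([640, 0, 0]) cube([40, 360, 1680]);


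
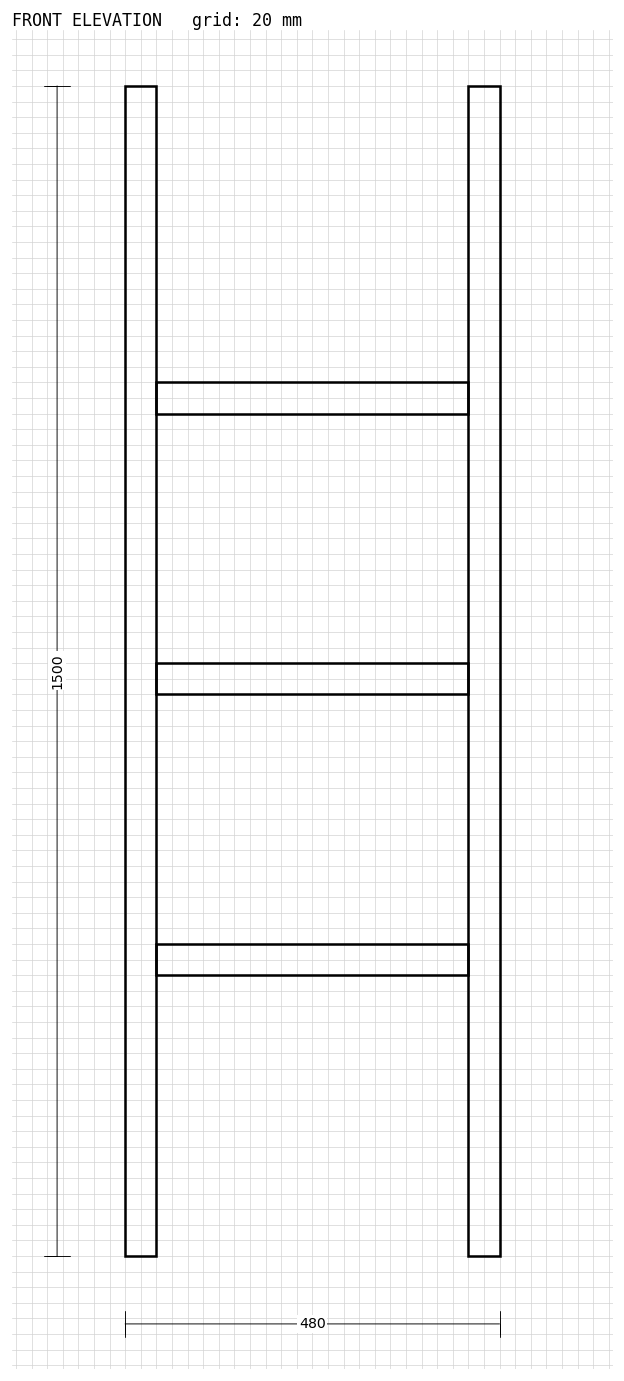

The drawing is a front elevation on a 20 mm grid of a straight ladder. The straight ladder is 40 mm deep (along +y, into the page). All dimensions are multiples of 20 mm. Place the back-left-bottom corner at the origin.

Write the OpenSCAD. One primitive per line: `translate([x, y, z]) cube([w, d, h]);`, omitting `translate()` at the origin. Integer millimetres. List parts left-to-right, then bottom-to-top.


cube([40, 40, 1500]);
translate([40, 0, 360]) cube([400, 40, 40]);
translate([40, 0, 720]) cube([400, 40, 40]);
translate([40, 0, 1080]) cube([400, 40, 40]);
translate([440, 0, 0]) cube([40, 40, 1500]);


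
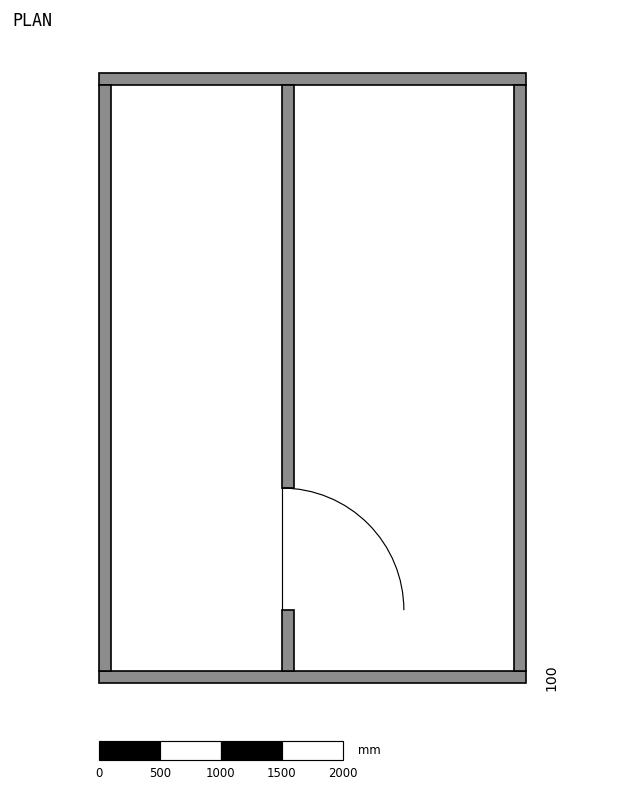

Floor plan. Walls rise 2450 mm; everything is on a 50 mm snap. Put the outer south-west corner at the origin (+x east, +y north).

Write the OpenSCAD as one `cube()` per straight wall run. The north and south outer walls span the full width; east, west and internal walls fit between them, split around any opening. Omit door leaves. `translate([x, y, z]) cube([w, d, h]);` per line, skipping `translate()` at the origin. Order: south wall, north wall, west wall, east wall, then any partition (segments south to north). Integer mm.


cube([3500, 100, 2450]);
translate([0, 4900, 0]) cube([3500, 100, 2450]);
translate([0, 100, 0]) cube([100, 4800, 2450]);
translate([3400, 100, 0]) cube([100, 4800, 2450]);
translate([1500, 100, 0]) cube([100, 500, 2450]);
translate([1500, 1600, 0]) cube([100, 3300, 2450]);


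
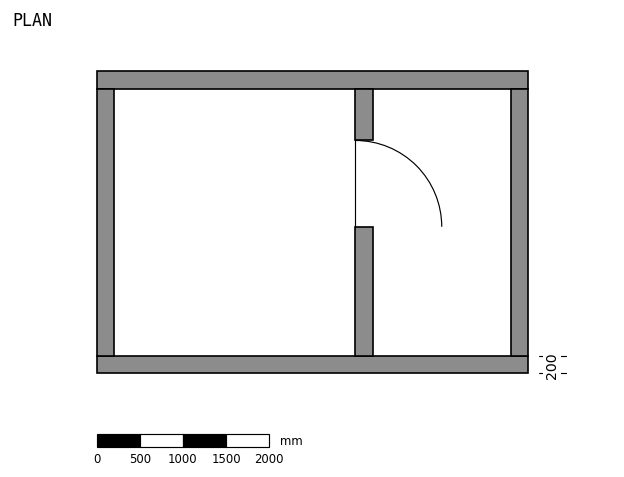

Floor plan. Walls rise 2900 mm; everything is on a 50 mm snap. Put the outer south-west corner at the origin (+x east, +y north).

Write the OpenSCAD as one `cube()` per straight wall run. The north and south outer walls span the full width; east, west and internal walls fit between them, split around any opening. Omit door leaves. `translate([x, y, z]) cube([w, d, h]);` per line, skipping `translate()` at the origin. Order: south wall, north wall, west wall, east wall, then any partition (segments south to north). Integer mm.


cube([5000, 200, 2900]);
translate([0, 3300, 0]) cube([5000, 200, 2900]);
translate([0, 200, 0]) cube([200, 3100, 2900]);
translate([4800, 200, 0]) cube([200, 3100, 2900]);
translate([3000, 200, 0]) cube([200, 1500, 2900]);
translate([3000, 2700, 0]) cube([200, 600, 2900]);
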